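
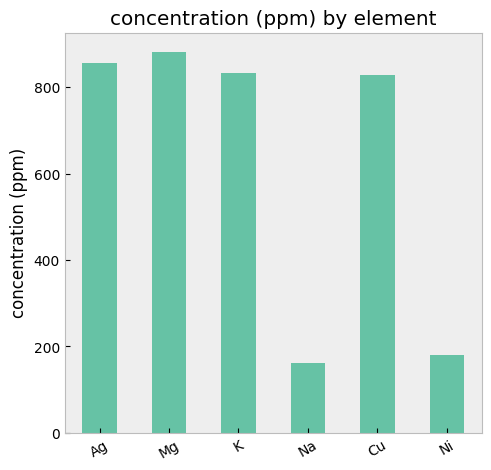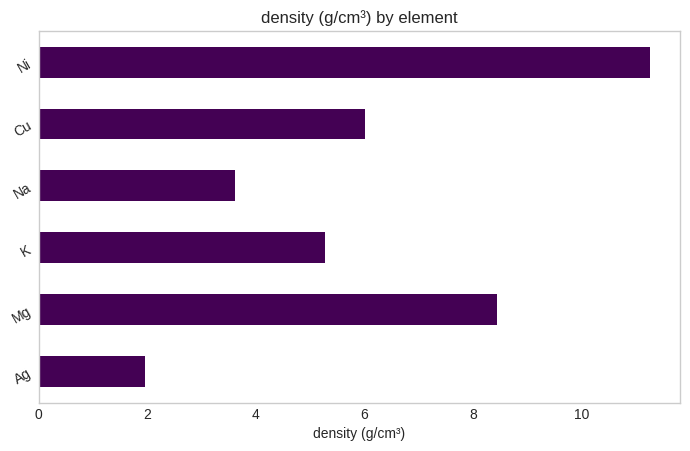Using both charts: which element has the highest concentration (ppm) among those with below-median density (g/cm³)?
Ag

Chart 2 median density (g/cm³) ≈ 6; below-median elements: Ag, K, Na. Among those, Ag has the highest concentration (ppm) (≈ 900).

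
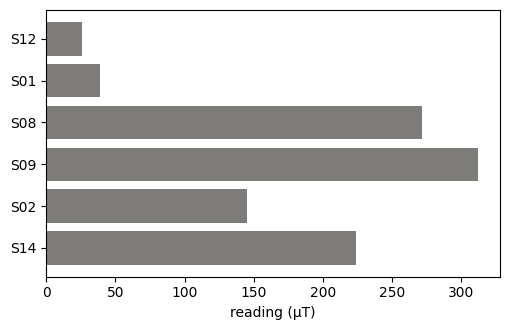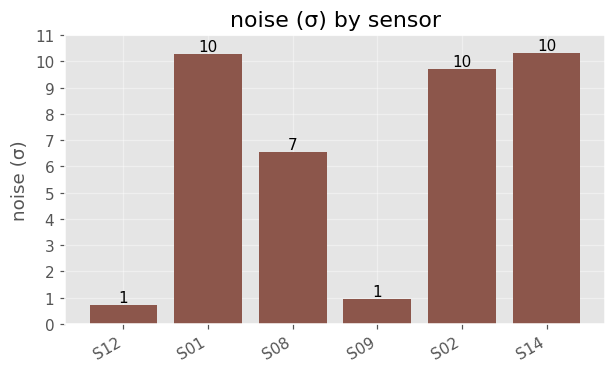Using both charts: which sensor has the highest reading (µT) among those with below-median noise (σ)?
S09

Chart 2 median noise (σ) ≈ 8; below-median sensors: S12, S08, S09. Among those, S09 has the highest reading (µT) (≈ 300).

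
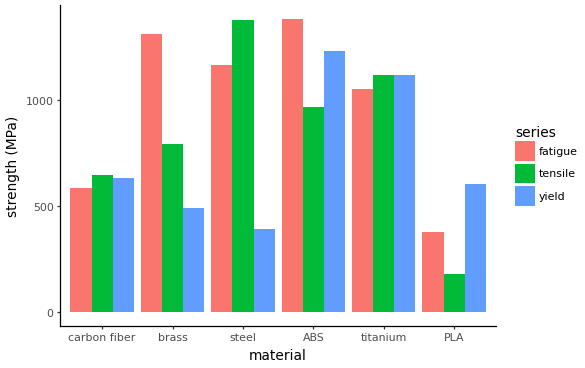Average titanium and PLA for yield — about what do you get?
(1200 + 600) / 2 ≈ 900.

≈ 900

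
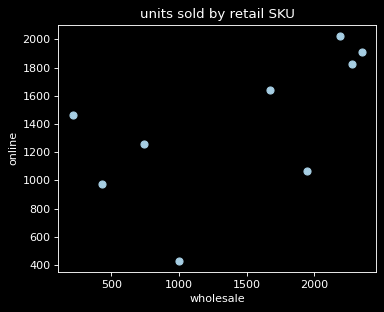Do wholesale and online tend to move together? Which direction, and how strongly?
Points are positively correlated; moderate (|r| ≈ 0.6).

positive, moderate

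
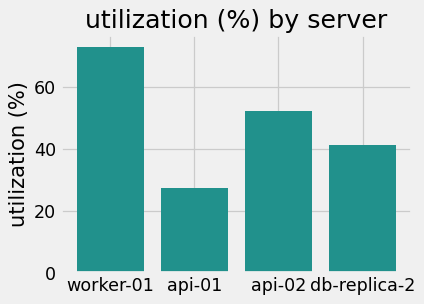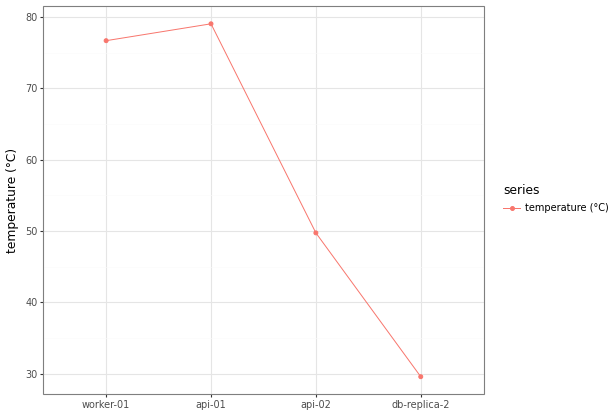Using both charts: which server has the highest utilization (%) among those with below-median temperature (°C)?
Chart 2 median temperature (°C) ≈ 60; below-median servers: api-02, db-replica-2. Among those, api-02 has the highest utilization (%) (≈ 50).

api-02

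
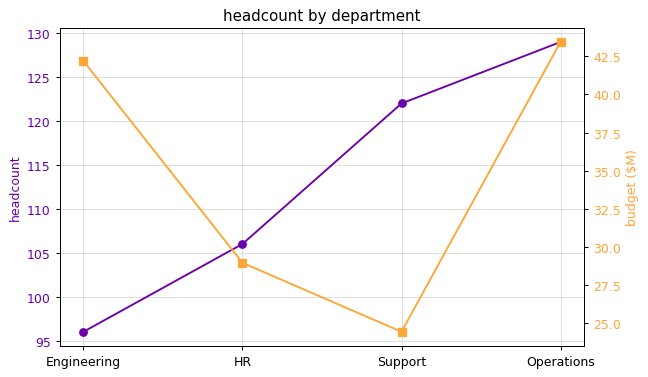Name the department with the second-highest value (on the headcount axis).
Top 3 (on the headcount axis): Operations ≈ 130, Support ≈ 120, HR ≈ 105.

Support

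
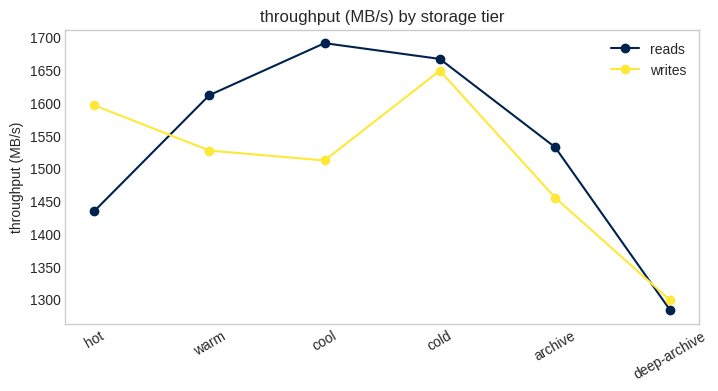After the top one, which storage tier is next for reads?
cold

Top 3 for reads: cool ≈ 1700, cold ≈ 1650, warm ≈ 1600.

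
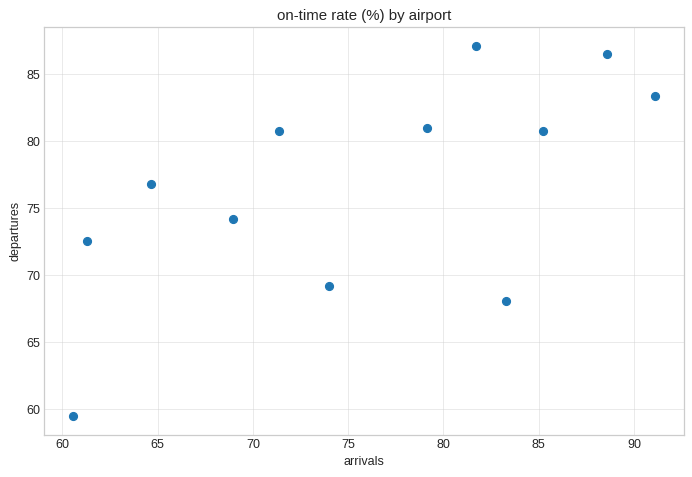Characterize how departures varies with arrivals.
Points are positively correlated; moderate (|r| ≈ 0.6).

positive, moderate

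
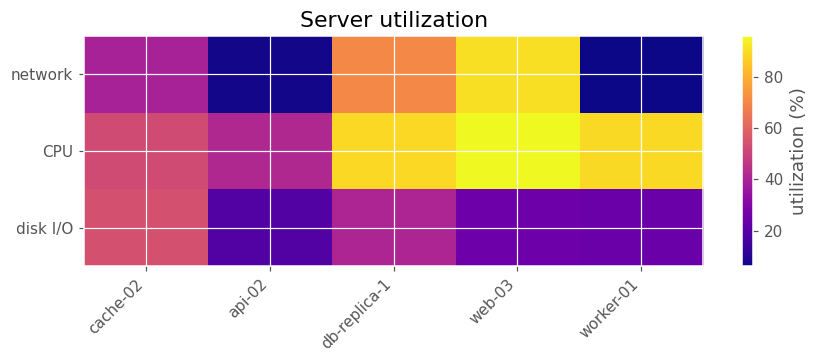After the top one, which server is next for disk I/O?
db-replica-1

Top 3 for disk I/O: cache-02 ≈ 50, db-replica-1 ≈ 40, web-03 ≈ 30.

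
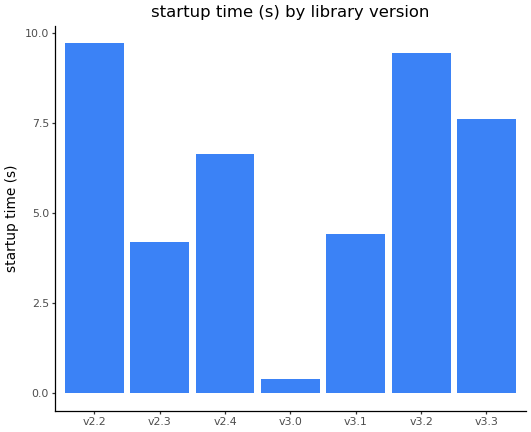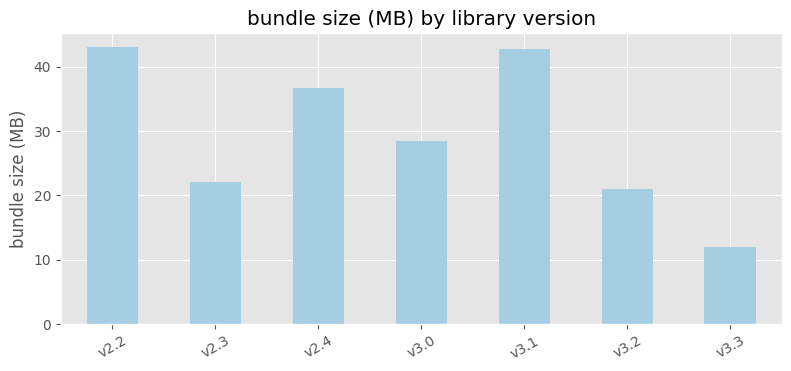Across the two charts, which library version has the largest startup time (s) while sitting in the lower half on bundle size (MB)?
Chart 2 median bundle size (MB) ≈ 30; below-median library versions: v2.3, v3.2, v3.3. Among those, v3.2 has the highest startup time (s) (≈ 9).

v3.2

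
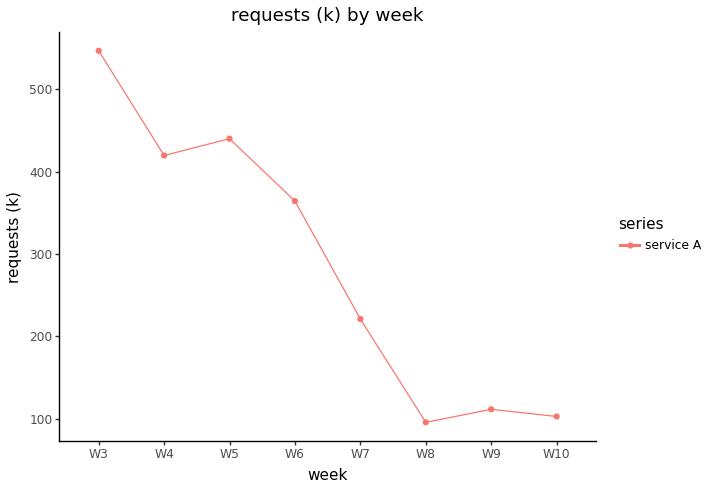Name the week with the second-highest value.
Top 3: W3 ≈ 550, W5 ≈ 450, W4 ≈ 400.

W5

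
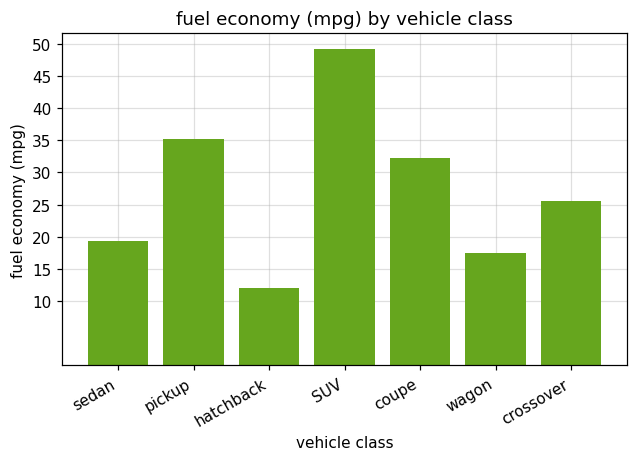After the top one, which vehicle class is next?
Top 3: SUV ≈ 50, pickup ≈ 35, coupe ≈ 30.

pickup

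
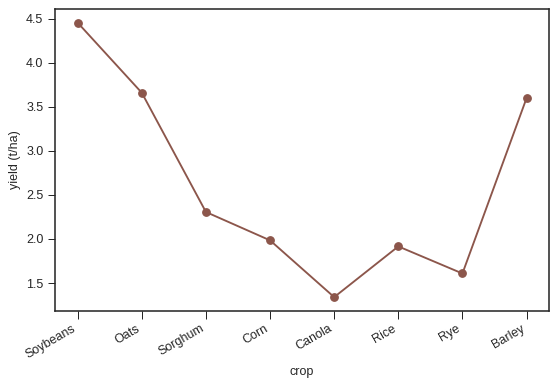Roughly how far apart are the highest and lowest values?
≈ 3.0

Max Soybeans ≈ 4.5, min Canola ≈ 1.5; range ≈ 3.0.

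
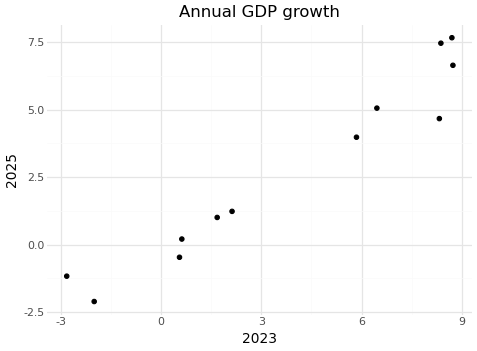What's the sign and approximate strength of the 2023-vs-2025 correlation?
Points are positively correlated; strong (|r| ≈ 1.0).

positive, strong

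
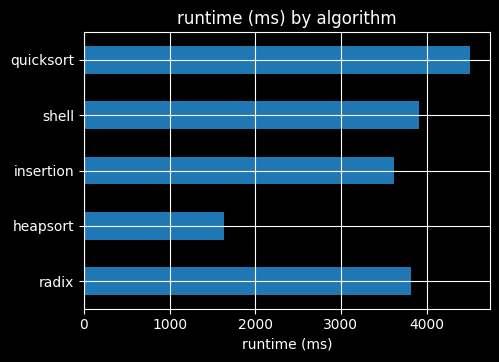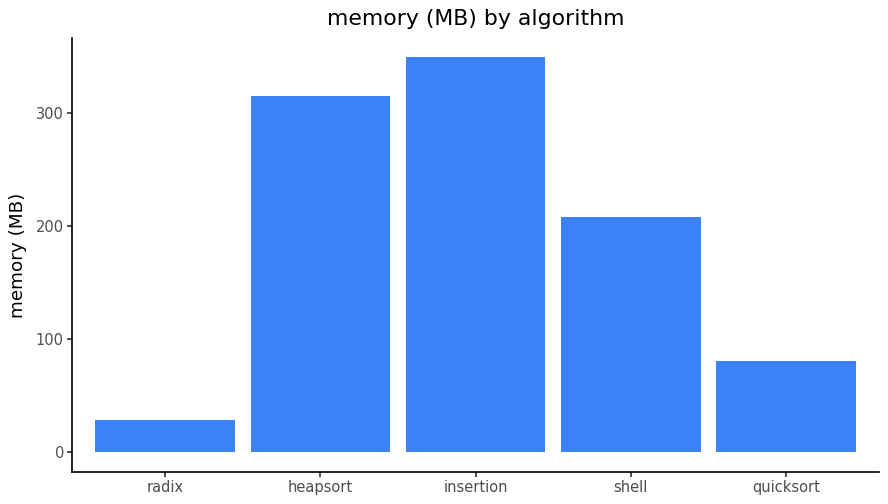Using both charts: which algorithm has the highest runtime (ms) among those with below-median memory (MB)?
Chart 2 median memory (MB) ≈ 200; below-median algorithms: radix, quicksort. Among those, quicksort has the highest runtime (ms) (≈ 4500).

quicksort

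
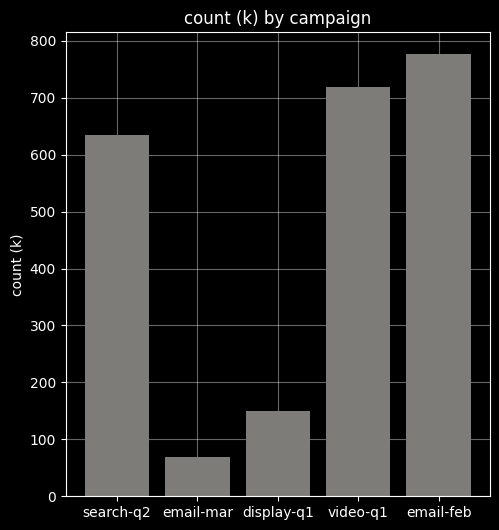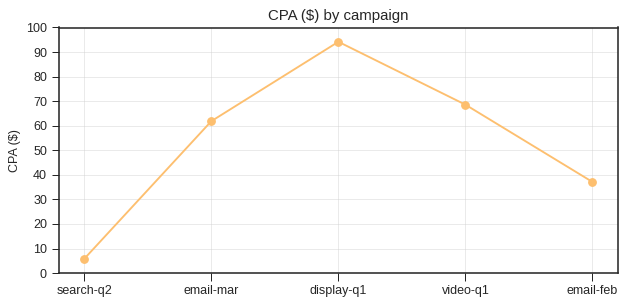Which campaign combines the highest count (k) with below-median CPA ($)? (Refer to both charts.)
email-feb

Chart 2 median CPA ($) ≈ 60; below-median campaigns: search-q2, email-feb. Among those, email-feb has the highest count (k) (≈ 800).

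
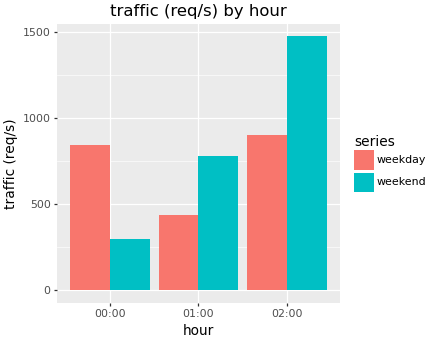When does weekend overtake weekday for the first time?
00:00: weekend ≈ 400 vs weekday ≈ 800 (not yet); 01:00: weekend ≈ 800 vs weekday ≈ 400 (first crossover).

01:00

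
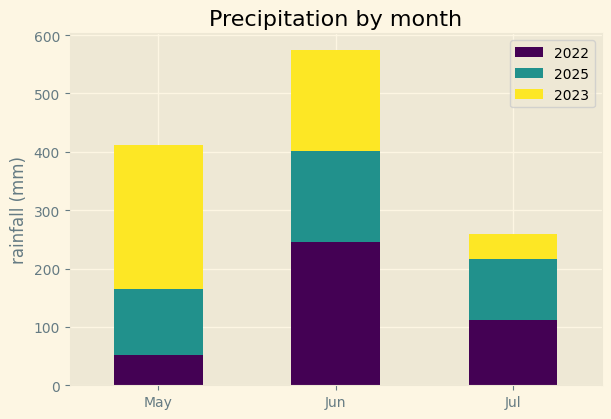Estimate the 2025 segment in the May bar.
≈ 100

2025 top ≈ 150, bottom ≈ 50; segment ≈ 100.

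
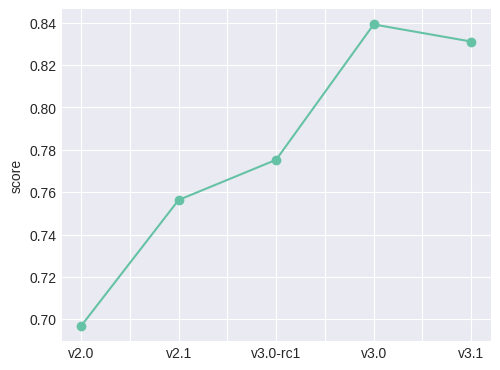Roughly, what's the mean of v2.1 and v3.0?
(0.76 + 0.84) / 2 ≈ 0.8.

≈ 0.8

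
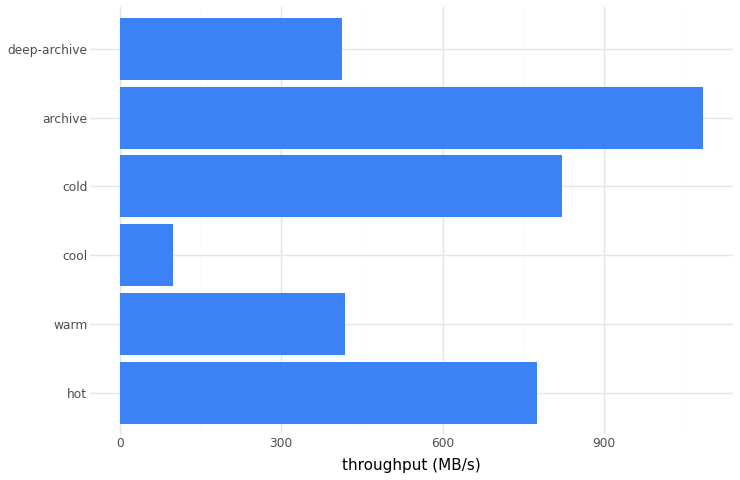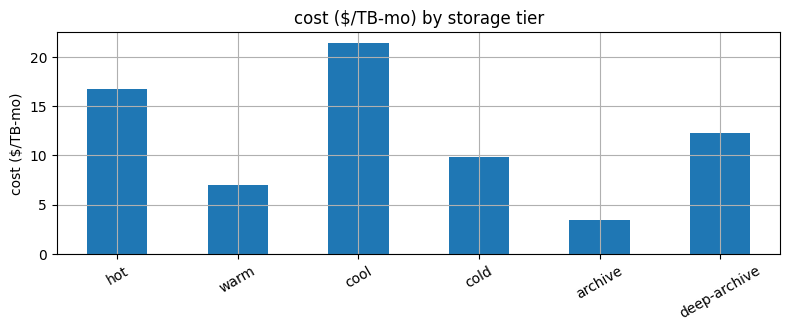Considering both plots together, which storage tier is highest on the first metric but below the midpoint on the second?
Chart 2 median cost ($/TB-mo) ≈ 12; below-median storage tiers: warm, cold, archive. Among those, archive has the highest throughput (MB/s) (≈ 1100).

archive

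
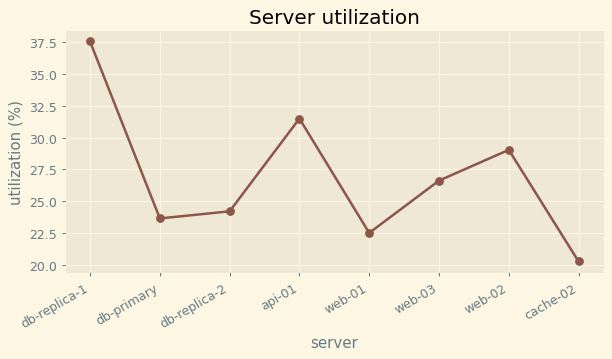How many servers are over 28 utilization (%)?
3

Above 28: db-replica-1, api-01, web-02.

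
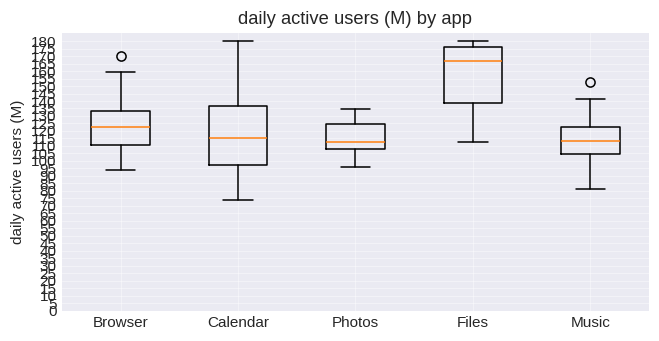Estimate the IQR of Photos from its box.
Q3 ≈ 125, Q1 ≈ 110; IQR ≈ 15.

≈ 15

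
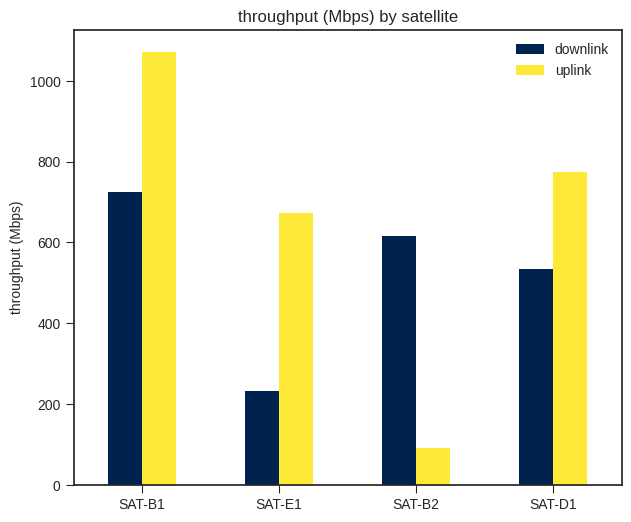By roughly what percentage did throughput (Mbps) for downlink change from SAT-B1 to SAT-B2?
≈ -14.3%

SAT-B1 ≈ 700, SAT-B2 ≈ 600; (600 − 700) / 700 ≈ -14.3%.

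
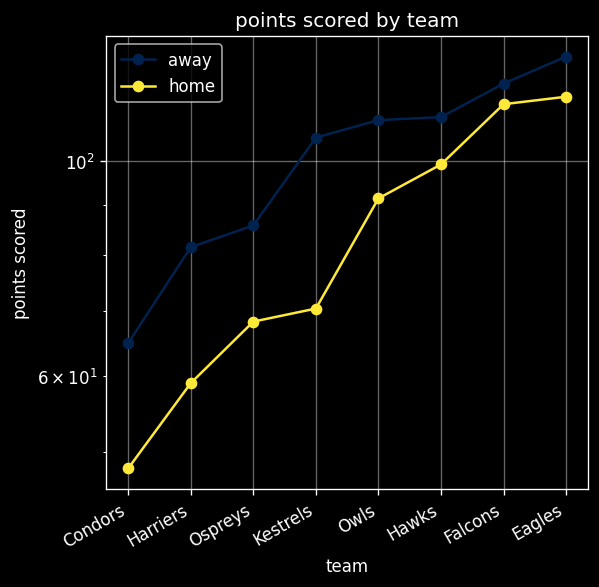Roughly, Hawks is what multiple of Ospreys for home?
Hawks ≈ 100, Ospreys ≈ 70; 100/70 ≈ 1.43.

≈ 1.43×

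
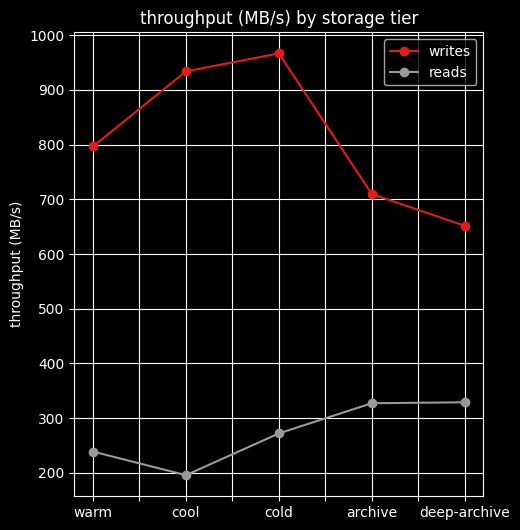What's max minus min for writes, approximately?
≈ 300

Max cold ≈ 1000, min deep-archive ≈ 700; range ≈ 300.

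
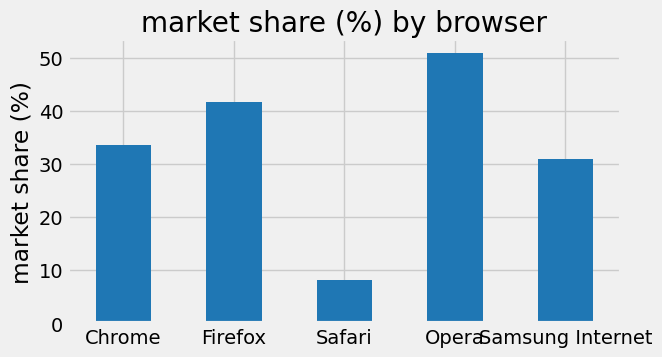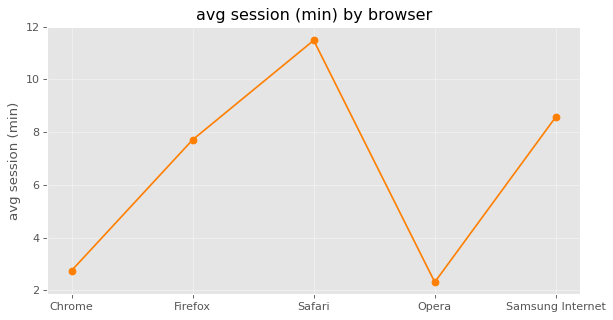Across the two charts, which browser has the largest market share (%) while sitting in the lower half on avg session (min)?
Chart 2 median avg session (min) ≈ 8; below-median browsers: Chrome, Opera. Among those, Opera has the highest market share (%) (≈ 50).

Opera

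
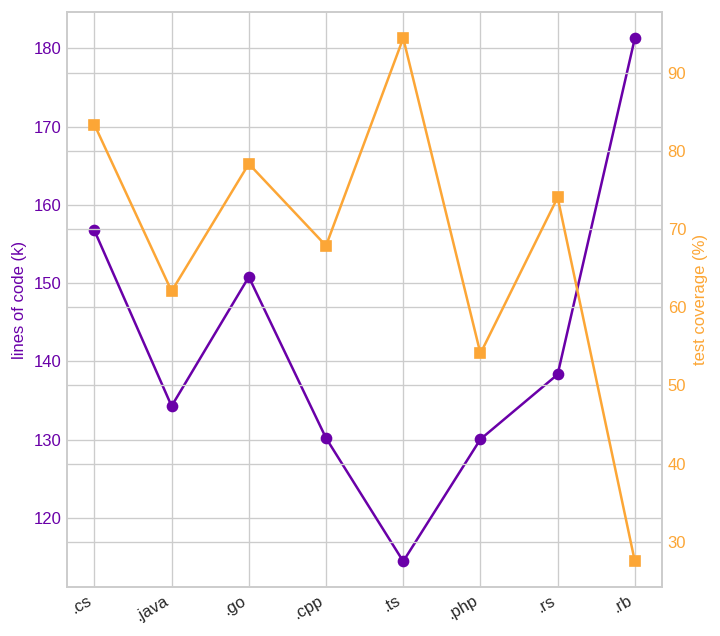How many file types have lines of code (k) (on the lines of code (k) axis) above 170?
1

Above 170: .rb.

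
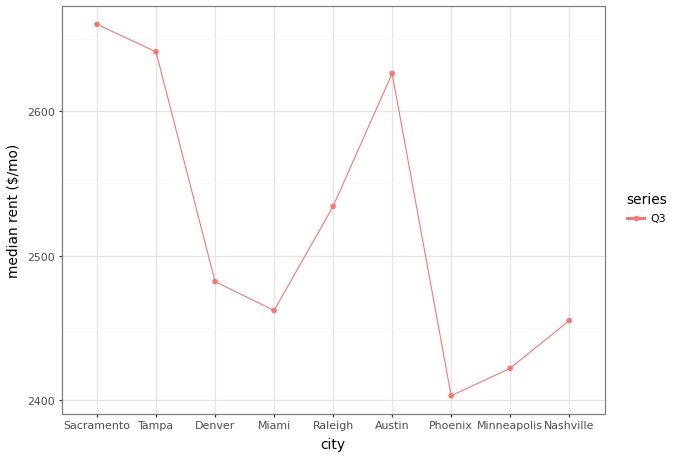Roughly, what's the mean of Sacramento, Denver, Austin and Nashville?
≈ 2550

(2650 + 2475 + 2625 + 2450) / 4 ≈ 2550.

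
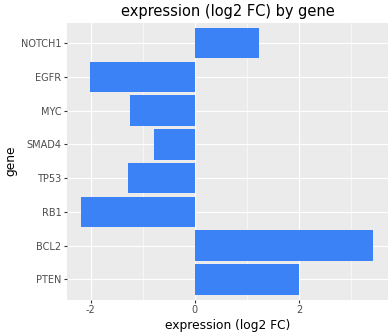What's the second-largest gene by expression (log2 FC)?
Top 3: BCL2 ≈ 3.5, PTEN ≈ 2.0, NOTCH1 ≈ 1.0.

PTEN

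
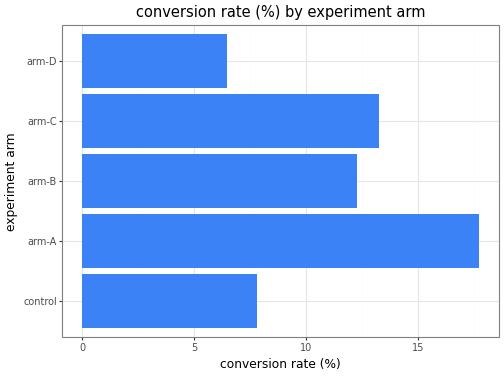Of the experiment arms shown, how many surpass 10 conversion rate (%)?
Above 10: arm-A, arm-B, arm-C.

3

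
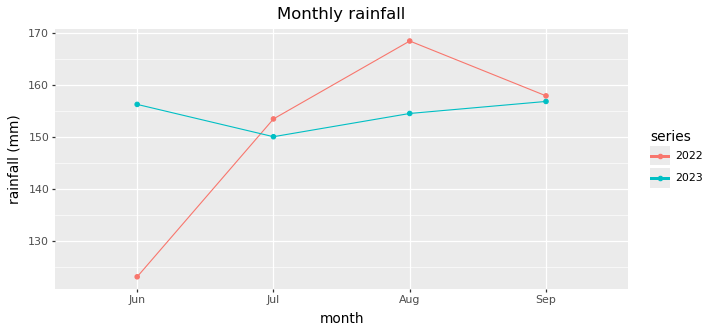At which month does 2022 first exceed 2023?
Jun: 2022 ≈ 125 vs 2023 ≈ 155 (not yet); Jul: 2022 ≈ 155 vs 2023 ≈ 150 (first crossover).

Jul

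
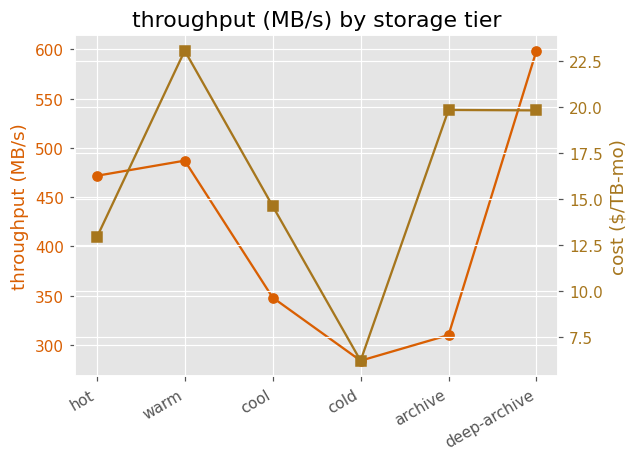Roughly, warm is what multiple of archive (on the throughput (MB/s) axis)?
warm ≈ 500, archive ≈ 300; 500/300 ≈ 1.67.

≈ 1.67×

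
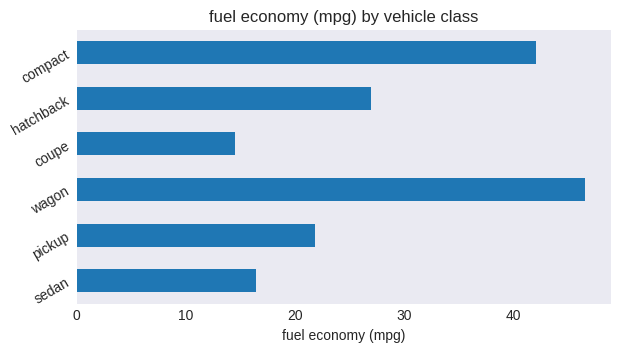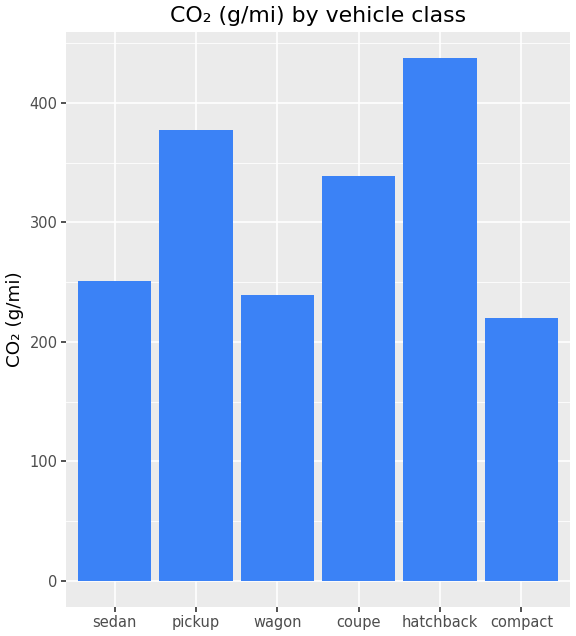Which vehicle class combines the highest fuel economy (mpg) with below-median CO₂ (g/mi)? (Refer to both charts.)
wagon

Chart 2 median CO₂ (g/mi) ≈ 300; below-median vehicle classes: sedan, wagon, compact. Among those, wagon has the highest fuel economy (mpg) (≈ 45).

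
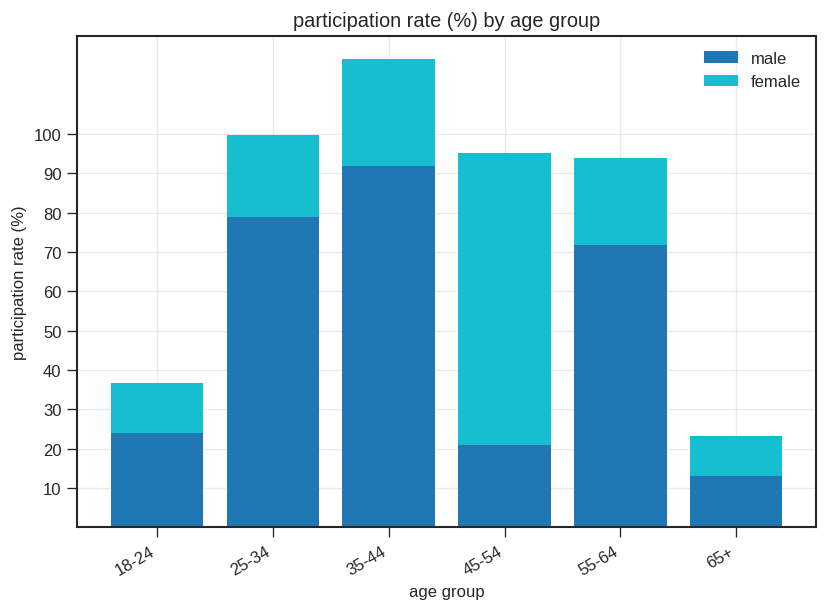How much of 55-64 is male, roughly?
≈ 70

male top ≈ 70, bottom ≈ 0; segment ≈ 70.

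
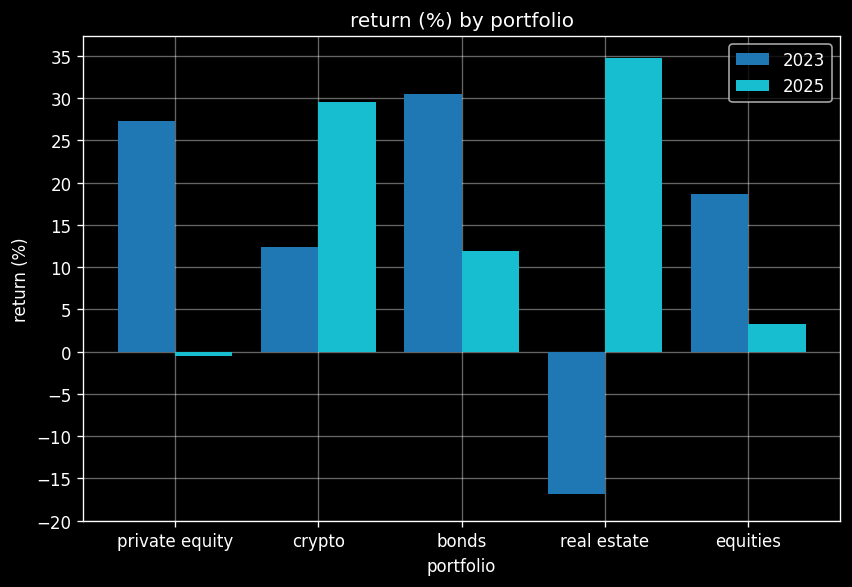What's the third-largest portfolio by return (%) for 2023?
equities

Top 4 for 2023: bonds ≈ 30, private equity ≈ 25, equities ≈ 20, crypto ≈ 10.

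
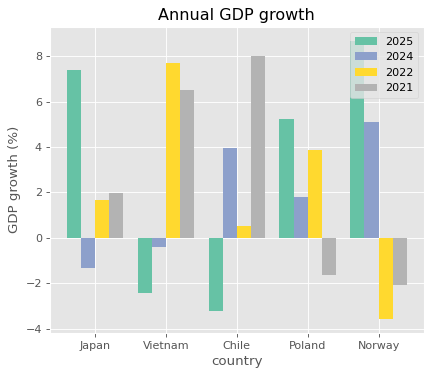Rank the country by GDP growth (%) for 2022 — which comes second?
Top 3 for 2022: Vietnam ≈ 8, Poland ≈ 4, Japan ≈ 2.

Poland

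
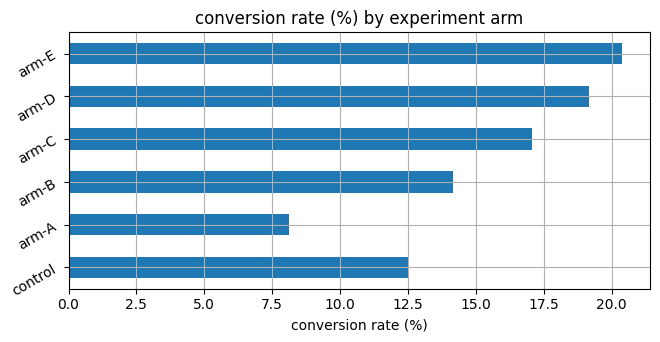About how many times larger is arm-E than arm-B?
≈ 1.43×

arm-E ≈ 20, arm-B ≈ 14; 20/14 ≈ 1.43.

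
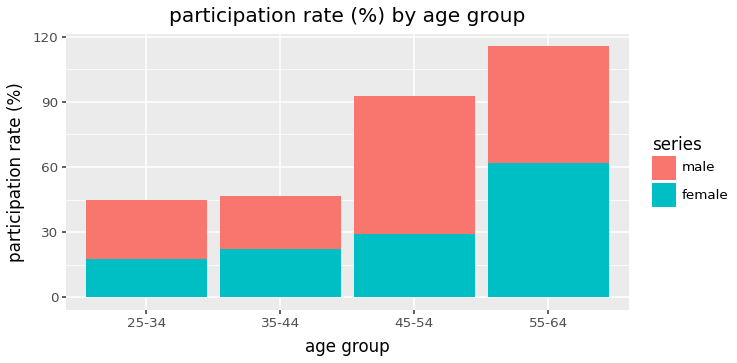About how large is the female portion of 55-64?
≈ 60

female top ≈ 60, bottom ≈ 0; segment ≈ 60.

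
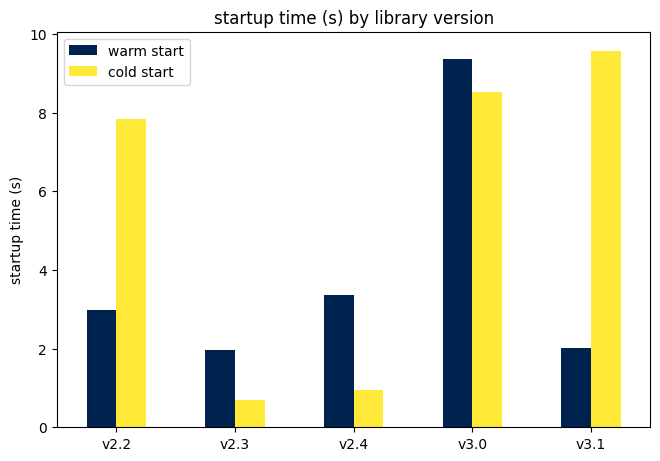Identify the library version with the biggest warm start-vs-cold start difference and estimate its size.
v3.1, ≈ 8 s

v3.1: warm start ≈ 2, cold start ≈ 10 → gap ≈ 8. Next-largest (v2.2) is only ≈ 5.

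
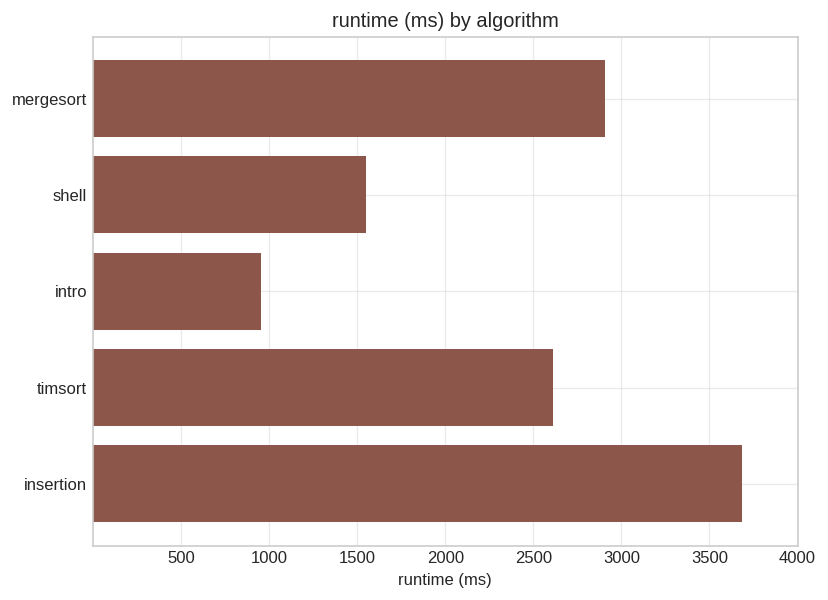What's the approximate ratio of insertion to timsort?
≈ 1.4×

insertion ≈ 3500, timsort ≈ 2500; 3500/2500 ≈ 1.4.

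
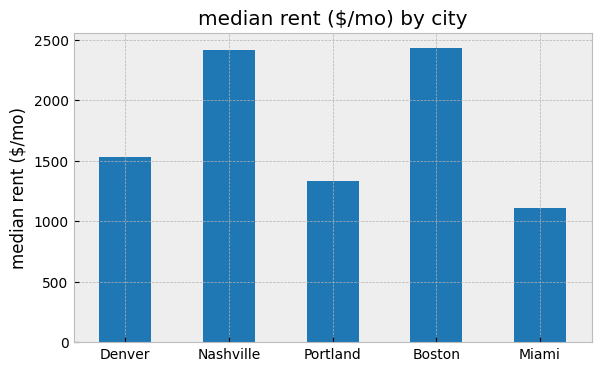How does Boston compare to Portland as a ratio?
≈ 1.67×

Boston ≈ 2500, Portland ≈ 1500; 2500/1500 ≈ 1.67.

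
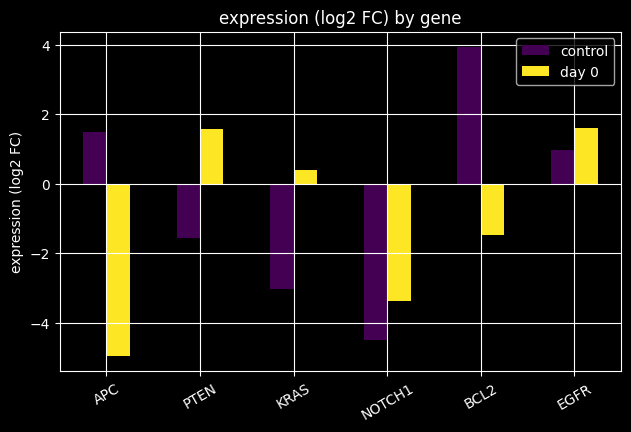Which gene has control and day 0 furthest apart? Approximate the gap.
APC, ≈ 6 log2 FC

APC: control ≈ 1, day 0 ≈ -5 → gap ≈ 6. Next-largest (BCL2) is only ≈ 5.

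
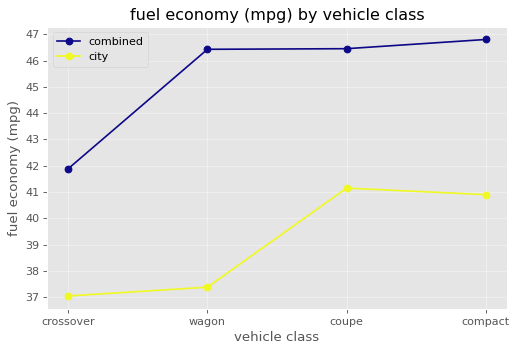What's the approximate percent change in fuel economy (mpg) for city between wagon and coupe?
≈ +10.8%

wagon ≈ 37, coupe ≈ 41; (41 − 37) / 37 ≈ +10.8%.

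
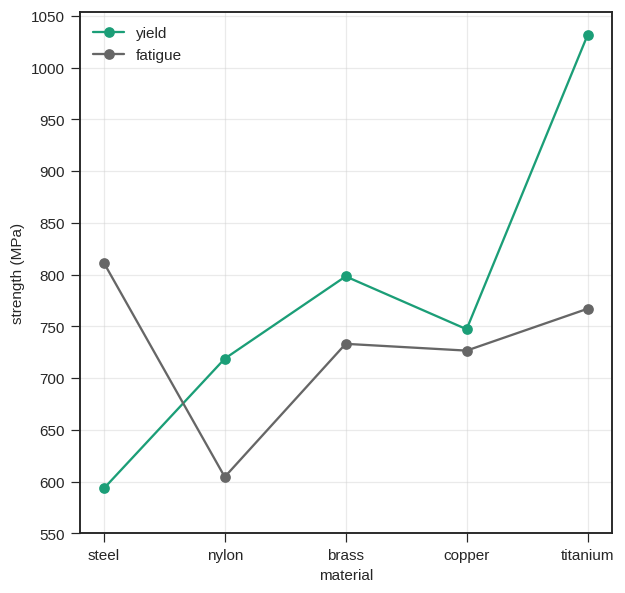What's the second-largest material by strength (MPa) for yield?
Top 3 for yield: titanium ≈ 1050, brass ≈ 800, copper ≈ 750.

brass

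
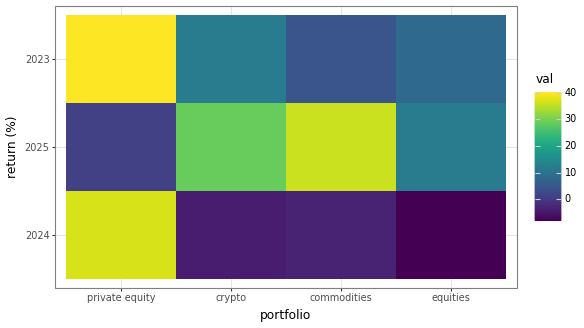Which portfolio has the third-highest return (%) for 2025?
Top 4 for 2025: commodities ≈ 35, crypto ≈ 30, equities ≈ 10, private equity ≈ 0.

equities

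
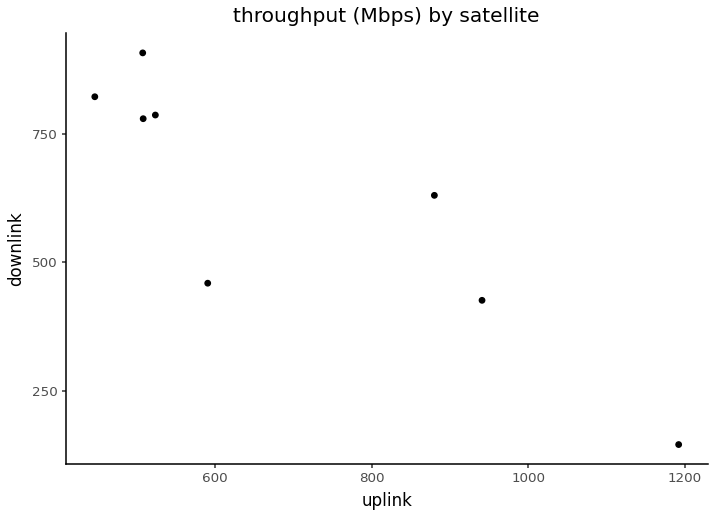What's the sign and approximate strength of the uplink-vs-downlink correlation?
negative, strong

Points are negatively correlated; strong (|r| ≈ 0.9).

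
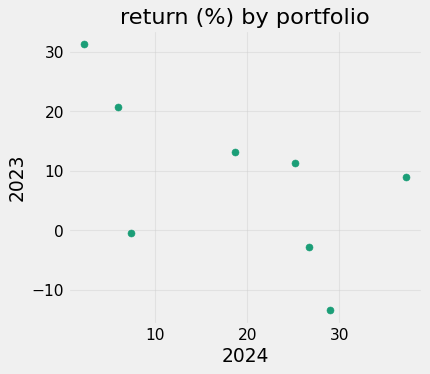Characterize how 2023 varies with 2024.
Points are negatively correlated; moderate (|r| ≈ 0.6).

negative, moderate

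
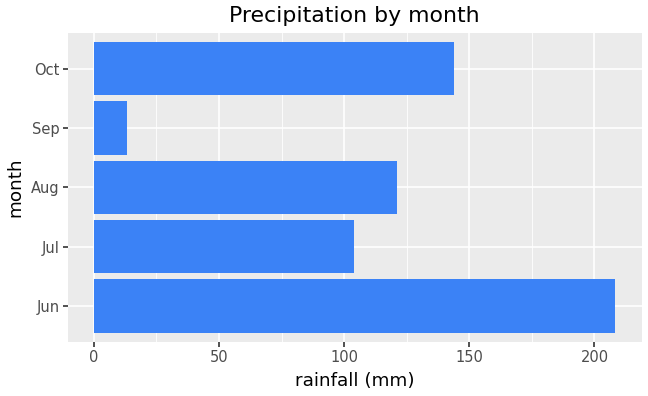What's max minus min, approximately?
≈ 180

Max Jun ≈ 200, min Sep ≈ 20; range ≈ 180.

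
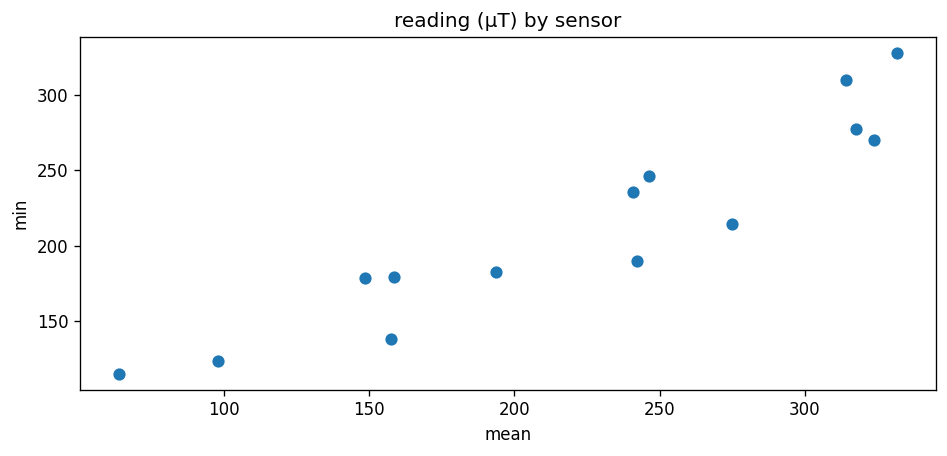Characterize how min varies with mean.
positive, strong

Points are positively correlated; strong (|r| ≈ 0.9).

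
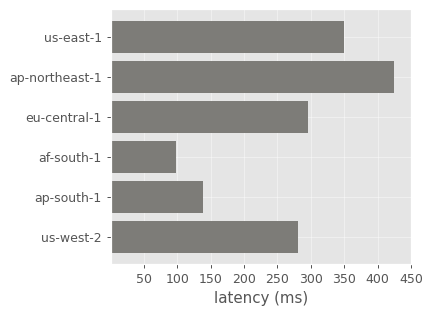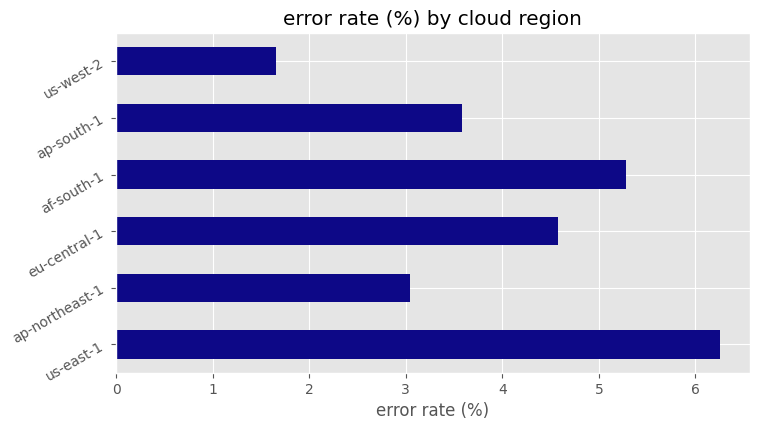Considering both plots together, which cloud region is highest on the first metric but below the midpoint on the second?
ap-northeast-1

Chart 2 median error rate (%) ≈ 4; below-median cloud regions: ap-northeast-1, ap-south-1, us-west-2. Among those, ap-northeast-1 has the highest latency (ms) (≈ 400).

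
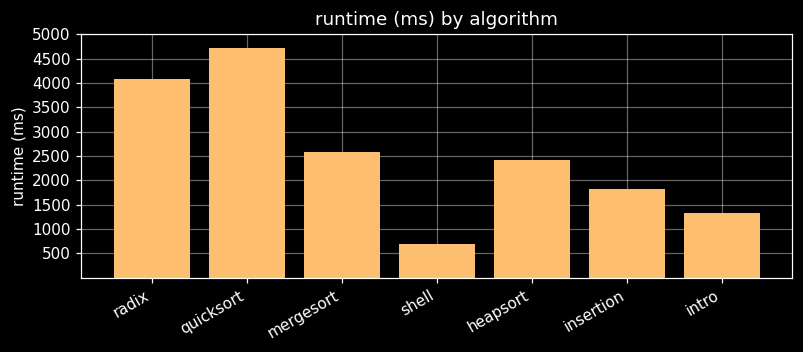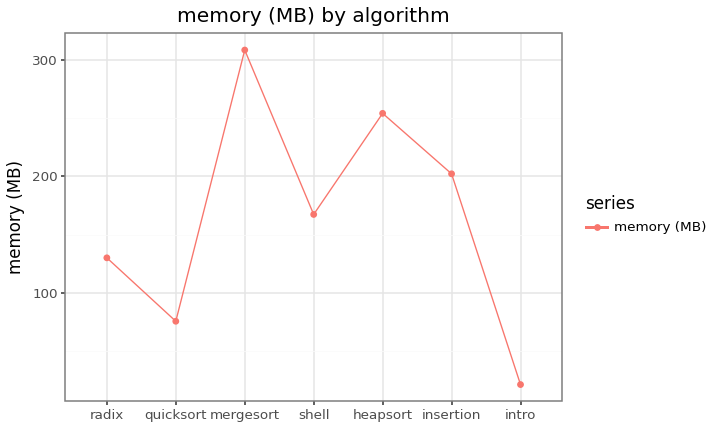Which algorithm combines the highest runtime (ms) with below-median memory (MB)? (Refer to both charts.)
quicksort

Chart 2 median memory (MB) ≈ 150; below-median algorithms: radix, quicksort, intro. Among those, quicksort has the highest runtime (ms) (≈ 4500).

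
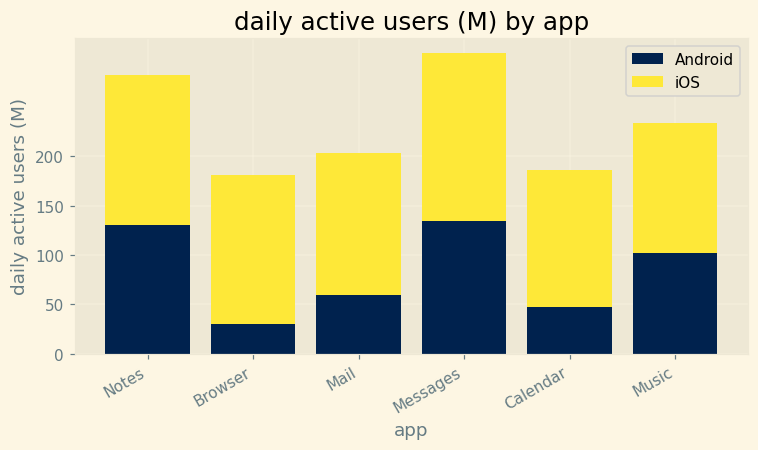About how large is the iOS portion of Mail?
iOS top ≈ 200, bottom ≈ 50; segment ≈ 150.

≈ 150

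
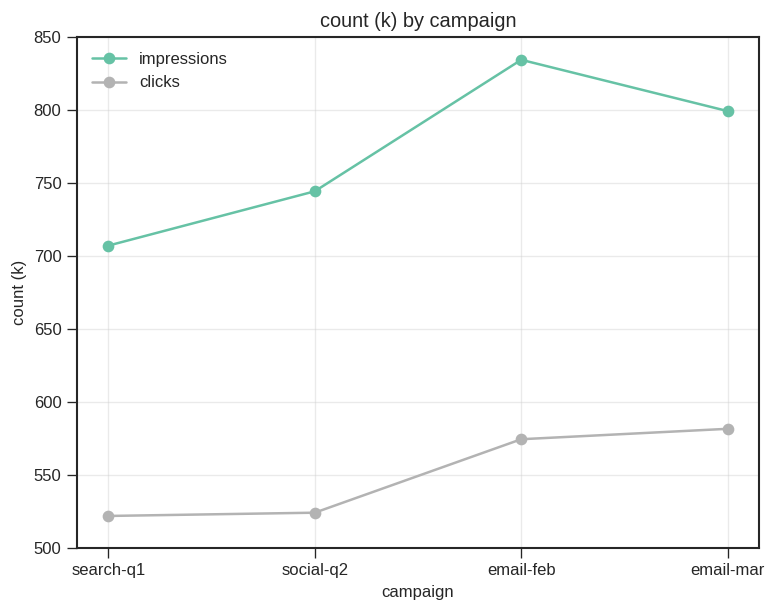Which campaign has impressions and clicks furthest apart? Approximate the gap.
email-feb: impressions ≈ 850, clicks ≈ 550 → gap ≈ 300. Next-largest (social-q2) is only ≈ 250.

email-feb, ≈ 300 k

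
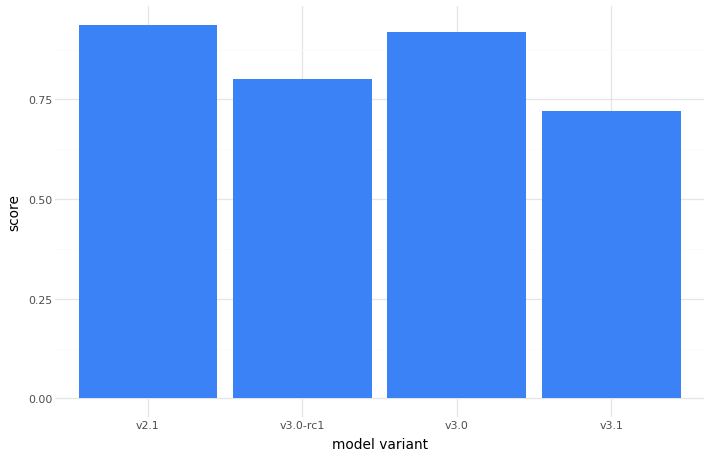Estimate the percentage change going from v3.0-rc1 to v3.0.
≈ +12.5%

v3.0-rc1 ≈ 0.8, v3.0 ≈ 0.9; (0.9 − 0.8) / 0.8 ≈ +12.5%.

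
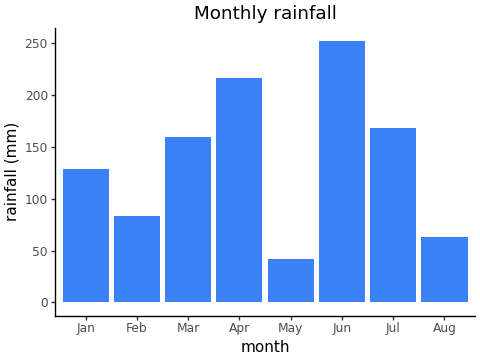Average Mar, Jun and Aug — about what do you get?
(150 + 250 + 75) / 3 ≈ 158.

≈ 158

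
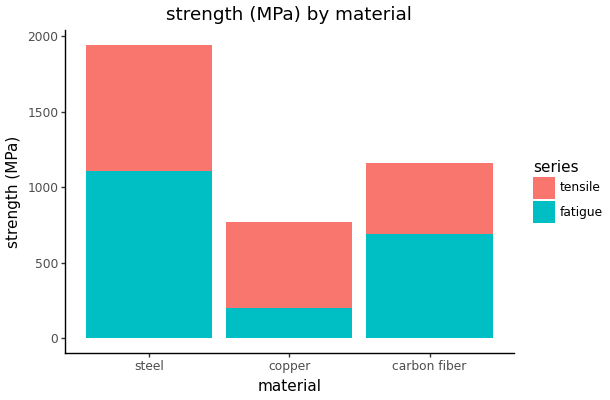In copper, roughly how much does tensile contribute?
≈ 600

tensile top ≈ 800, bottom ≈ 200; segment ≈ 600.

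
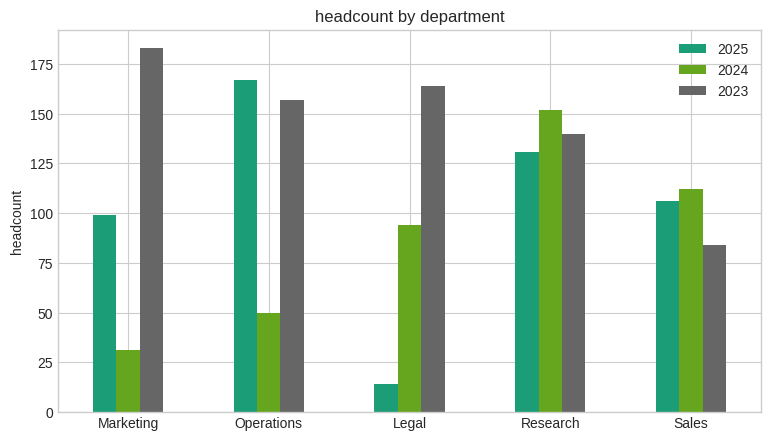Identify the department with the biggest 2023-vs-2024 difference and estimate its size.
Marketing: 2023 ≈ 180, 2024 ≈ 40 → gap ≈ 140. Next-largest (Operations) is only ≈ 120.

Marketing, ≈ 140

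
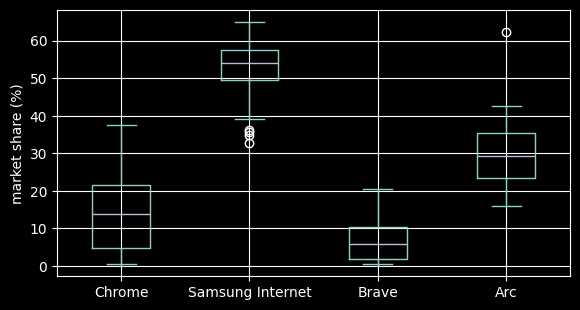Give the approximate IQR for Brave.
Q3 ≈ 10, Q1 ≈ 0; IQR ≈ 10.

≈ 10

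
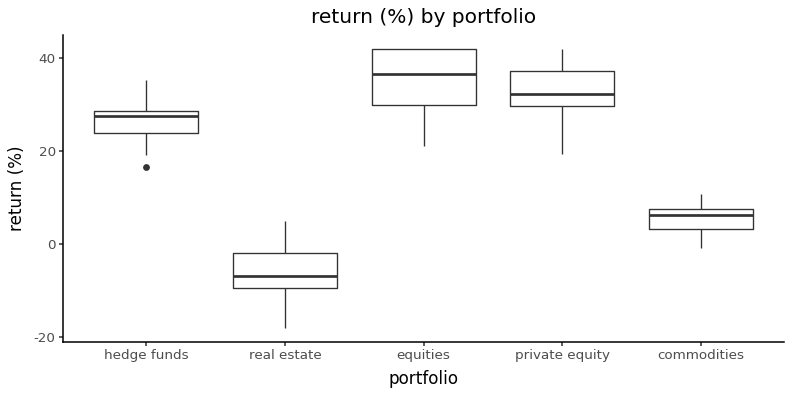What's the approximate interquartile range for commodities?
Q3 ≈ 10, Q1 ≈ 5; IQR ≈ 5.

≈ 5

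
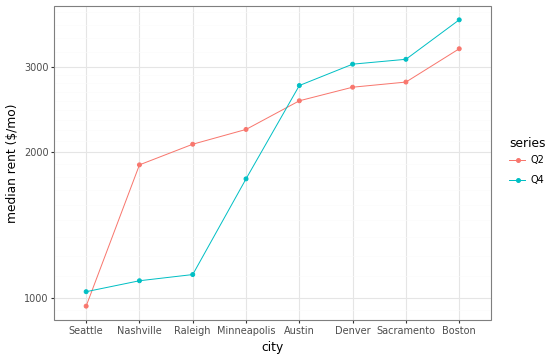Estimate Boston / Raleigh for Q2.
≈ 1.75×

Boston ≈ 3500, Raleigh ≈ 2000; 3500/2000 ≈ 1.75.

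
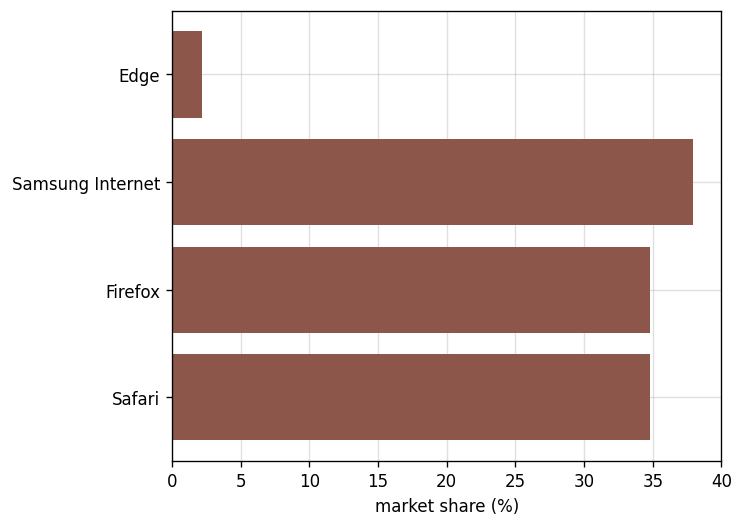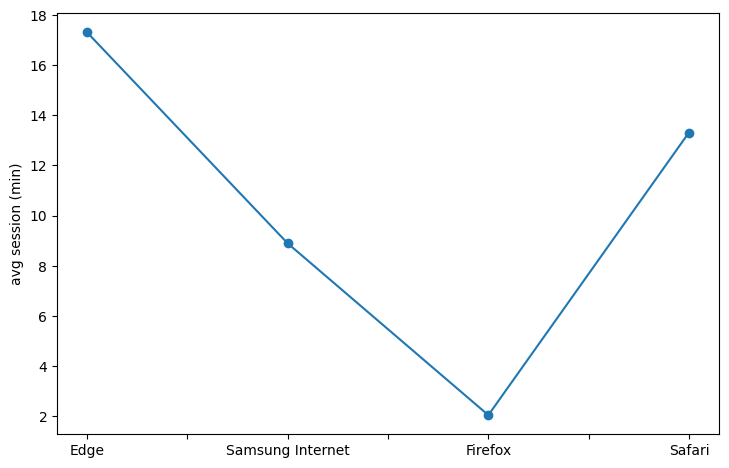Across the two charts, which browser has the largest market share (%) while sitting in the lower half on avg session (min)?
Chart 2 median avg session (min) ≈ 12; below-median browsers: Samsung Internet, Firefox. Among those, Samsung Internet has the highest market share (%) (≈ 40).

Samsung Internet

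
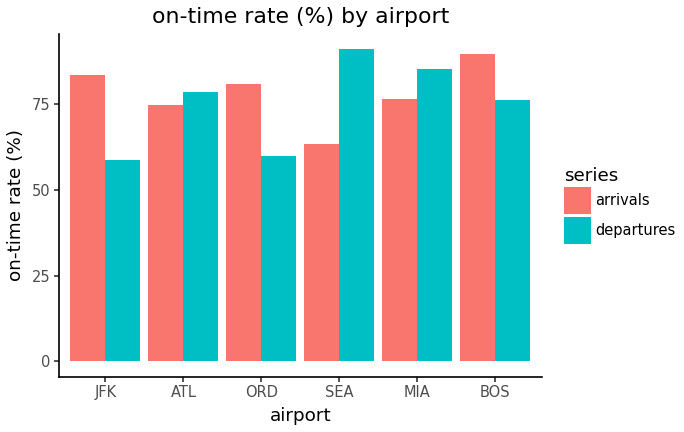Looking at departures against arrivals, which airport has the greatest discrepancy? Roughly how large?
SEA: departures ≈ 90, arrivals ≈ 60 → gap ≈ 30. Next-largest (JFK) is only ≈ 20.

SEA, ≈ 30 %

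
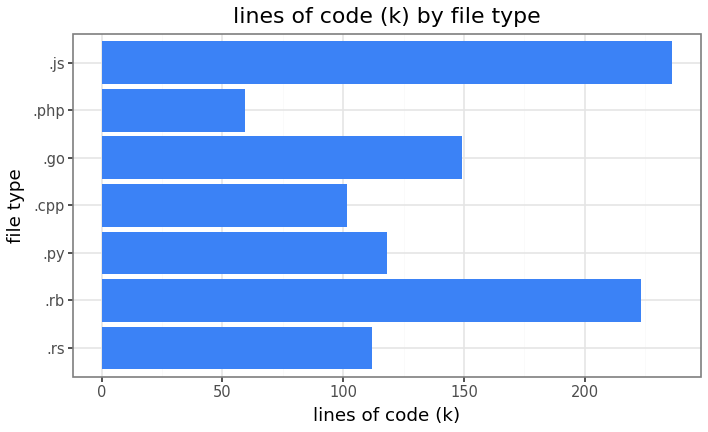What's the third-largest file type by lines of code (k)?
.go

Top 4: .js ≈ 240, .rb ≈ 220, .go ≈ 140, .py ≈ 120.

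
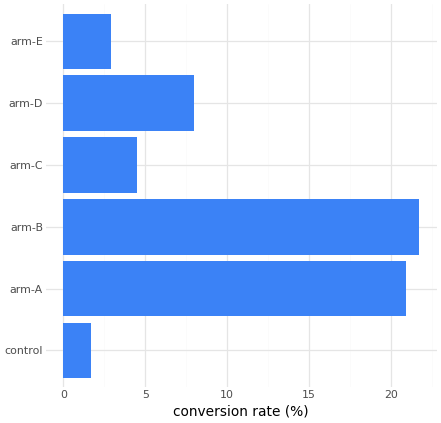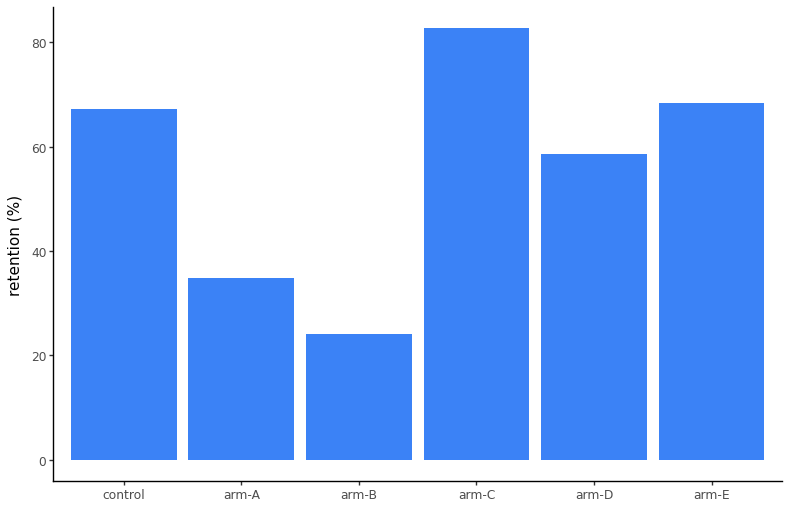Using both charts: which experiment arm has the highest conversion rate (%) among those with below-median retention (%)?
Chart 2 median retention (%) ≈ 60; below-median experiment arms: arm-A, arm-B, arm-D. Among those, arm-B has the highest conversion rate (%) (≈ 22).

arm-B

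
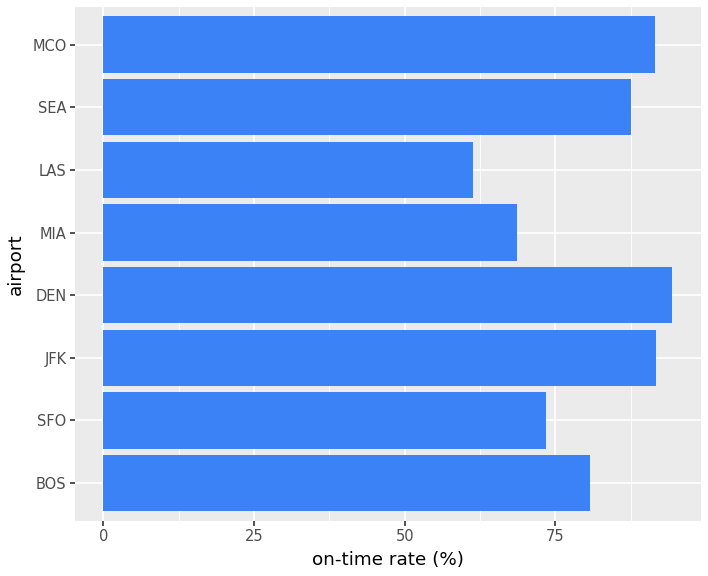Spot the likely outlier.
LAS ≈ 60; the rest sit between ≈ 70 and ≈ 90.

LAS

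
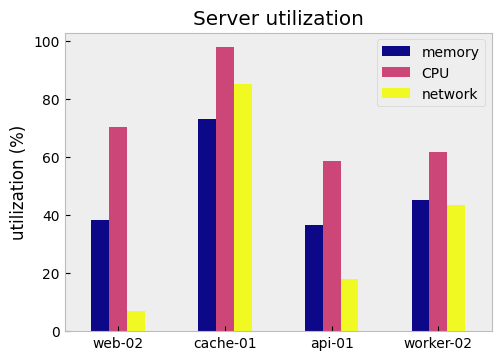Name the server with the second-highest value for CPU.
web-02

Top 3 for CPU: cache-01 ≈ 100, web-02 ≈ 70, worker-02 ≈ 60.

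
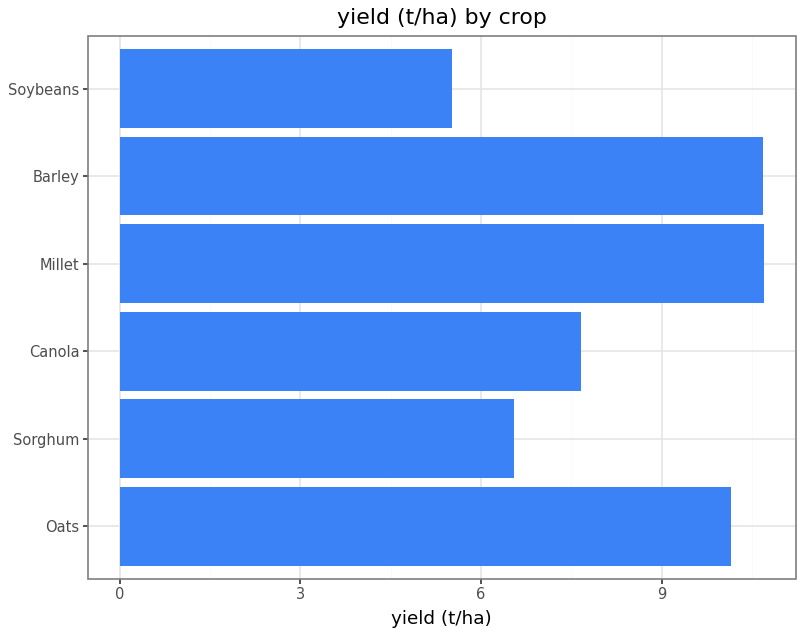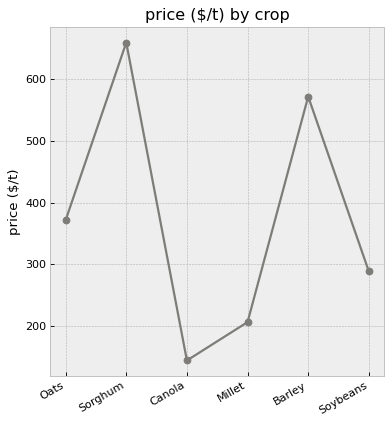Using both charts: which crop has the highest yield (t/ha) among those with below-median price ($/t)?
Millet

Chart 2 median price ($/t) ≈ 300; below-median crops: Canola, Millet, Soybeans. Among those, Millet has the highest yield (t/ha) (≈ 11).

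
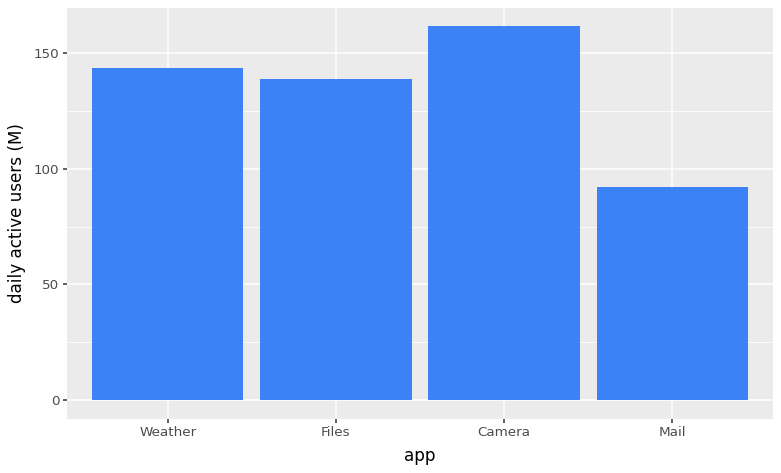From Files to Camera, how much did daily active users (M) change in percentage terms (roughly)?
Files ≈ 140, Camera ≈ 160; (160 − 140) / 140 ≈ +14.3%.

≈ +14.3%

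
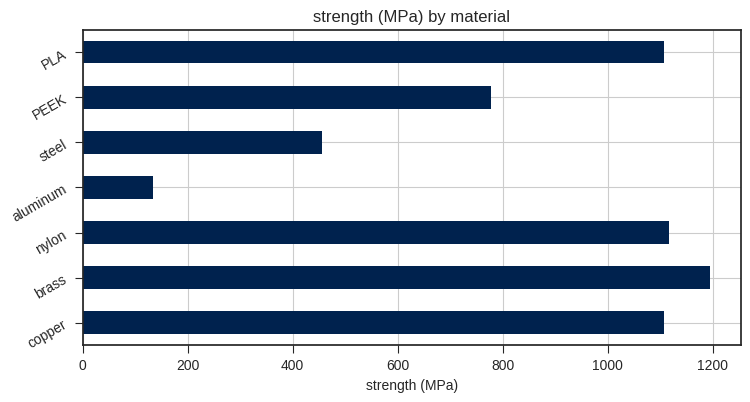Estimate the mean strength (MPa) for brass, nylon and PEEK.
(1200 + 1100 + 800) / 3 ≈ 1033.

≈ 1033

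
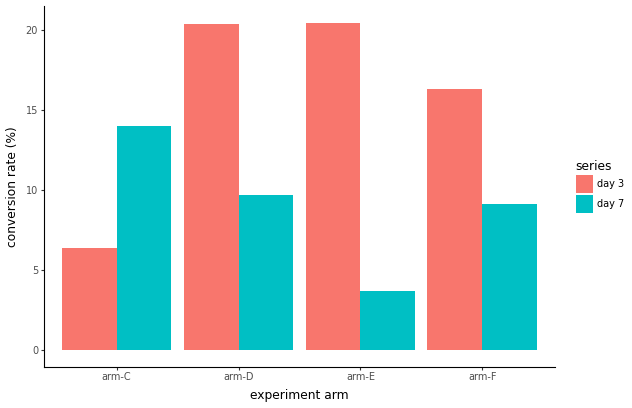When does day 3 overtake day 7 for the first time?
arm-D

arm-C: day 3 ≈ 6 vs day 7 ≈ 14 (not yet); arm-D: day 3 ≈ 20 vs day 7 ≈ 10 (first crossover).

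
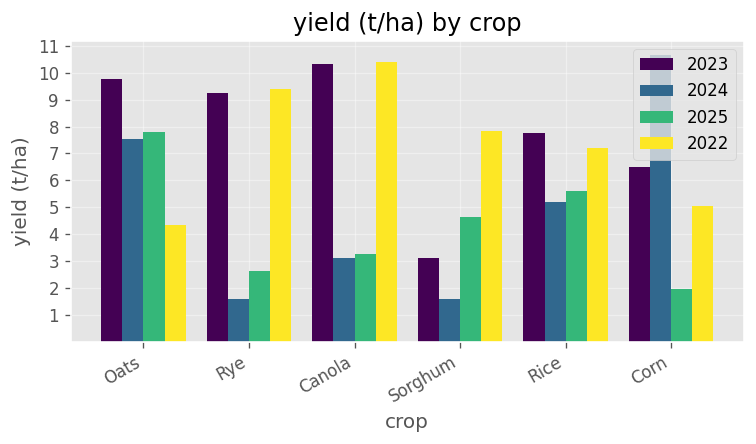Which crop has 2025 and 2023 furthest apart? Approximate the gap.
Canola: 2025 ≈ 3, 2023 ≈ 10 → gap ≈ 7. Next-largest (Rye) is only ≈ 6.

Canola, ≈ 7 t/ha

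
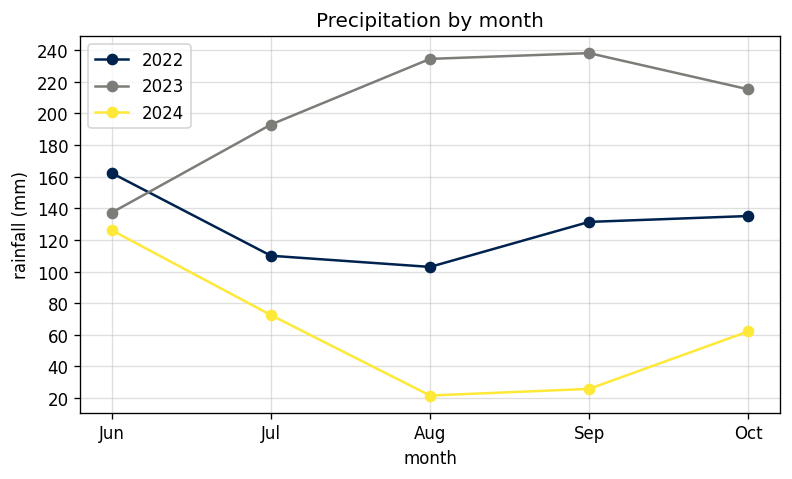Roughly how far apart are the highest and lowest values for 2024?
Max Jun ≈ 120, min Aug ≈ 20; range ≈ 100.

≈ 100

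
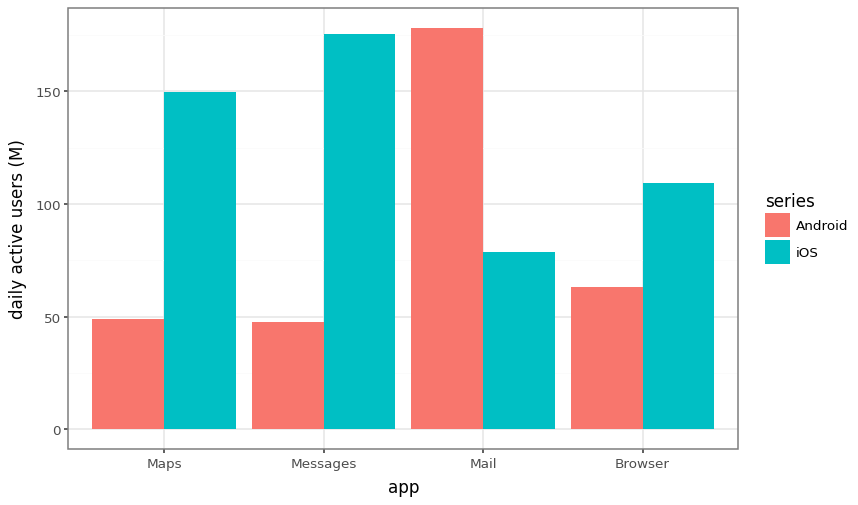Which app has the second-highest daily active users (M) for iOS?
Top 3 for iOS: Messages ≈ 180, Maps ≈ 140, Browser ≈ 100.

Maps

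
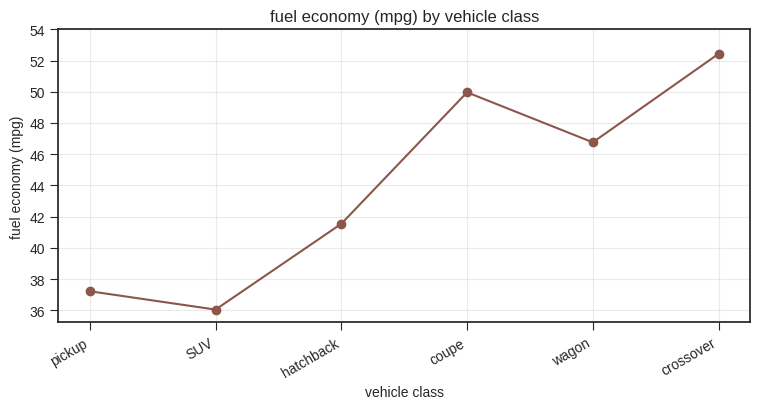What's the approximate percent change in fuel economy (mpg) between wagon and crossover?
wagon ≈ 46, crossover ≈ 52; (52 − 46) / 46 ≈ +13%.

≈ +13%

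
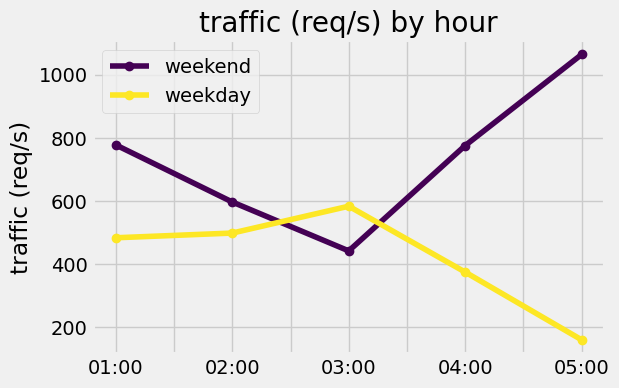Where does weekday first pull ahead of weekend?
02:00: weekday ≈ 500 vs weekend ≈ 600 (not yet); 03:00: weekday ≈ 600 vs weekend ≈ 400 (first crossover).

03:00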